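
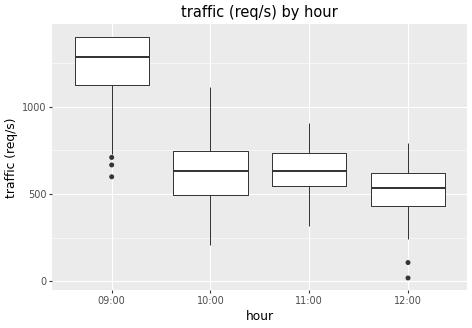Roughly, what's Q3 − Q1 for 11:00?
≈ 200

Q3 ≈ 700, Q1 ≈ 500; IQR ≈ 200.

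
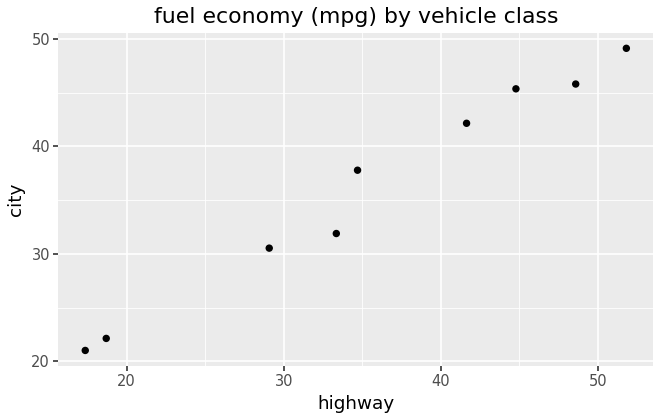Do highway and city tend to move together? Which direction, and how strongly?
Points are positively correlated; strong (|r| ≈ 1.0).

positive, strong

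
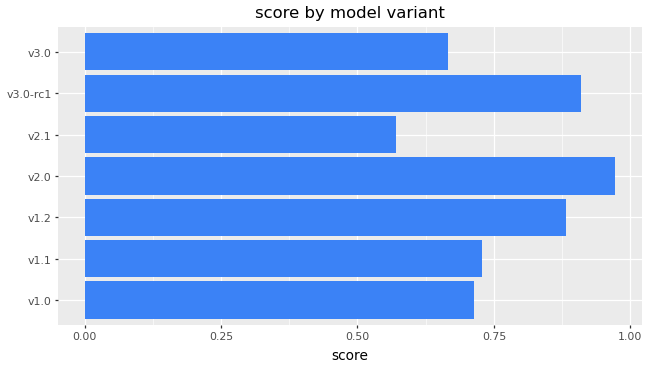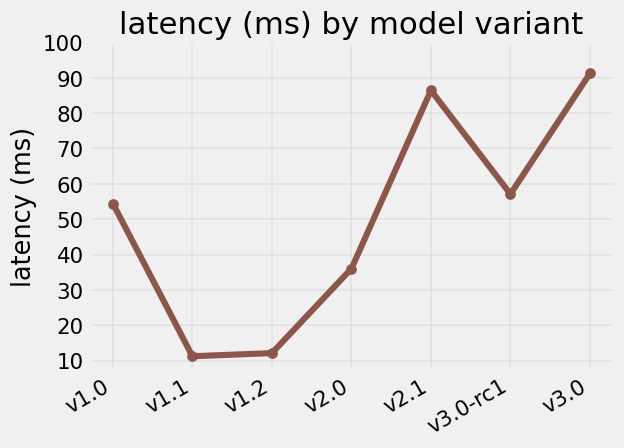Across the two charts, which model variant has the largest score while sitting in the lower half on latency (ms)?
v2.0

Chart 2 median latency (ms) ≈ 50; below-median model variants: v1.1, v1.2, v2.0. Among those, v2.0 has the highest score (≈ 1).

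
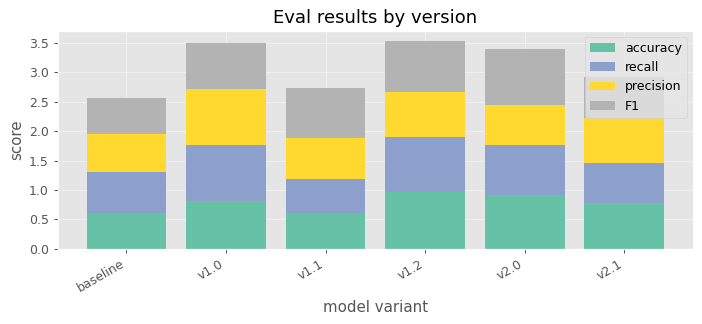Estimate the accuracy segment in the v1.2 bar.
accuracy top ≈ 1.0, bottom ≈ 0.0; segment ≈ 1.0.

≈ 1.0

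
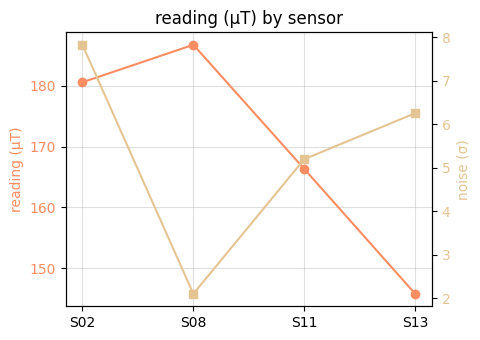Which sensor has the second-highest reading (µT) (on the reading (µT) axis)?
S02

Top 3 (on the reading (µT) axis): S08 ≈ 185, S02 ≈ 180, S11 ≈ 165.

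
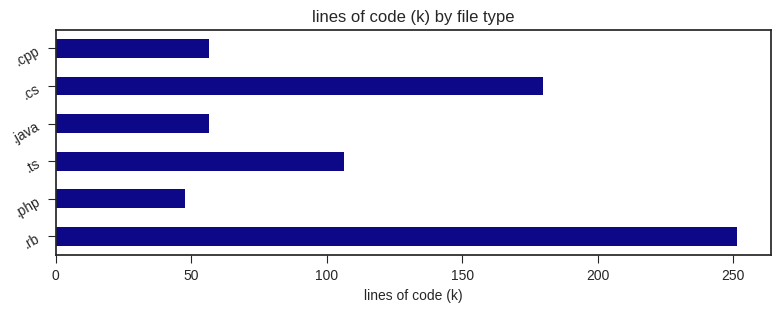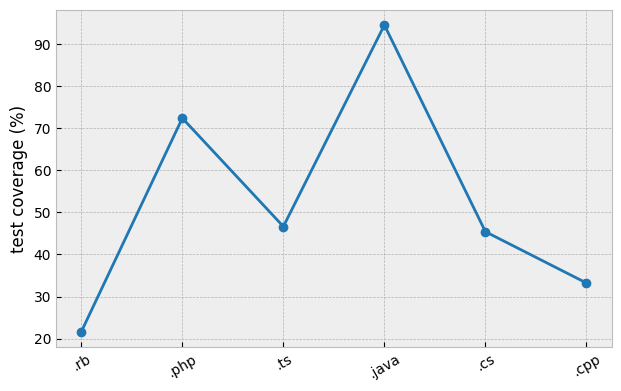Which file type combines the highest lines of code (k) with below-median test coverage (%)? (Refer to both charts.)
Chart 2 median test coverage (%) ≈ 50; below-median file types: .rb, .cs, .cpp. Among those, .rb has the highest lines of code (k) (≈ 250).

.rb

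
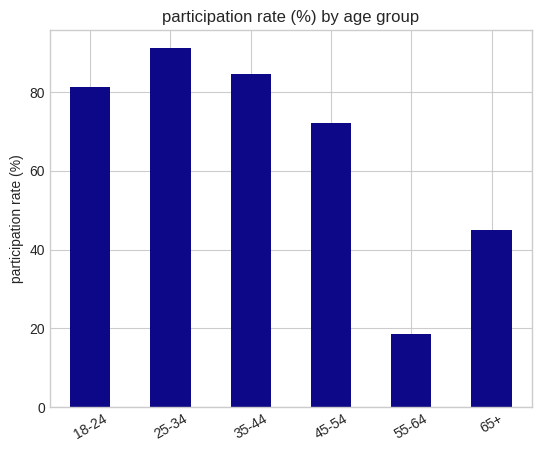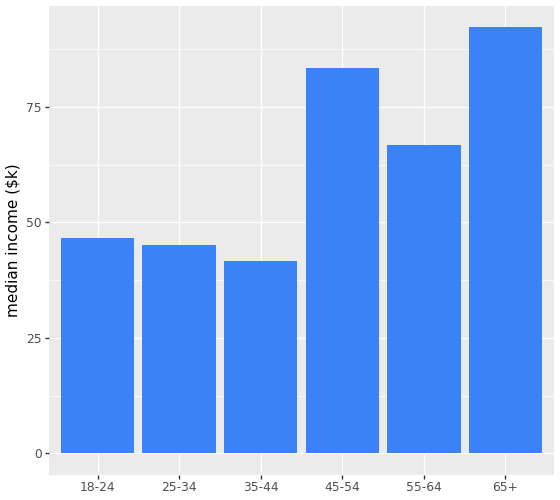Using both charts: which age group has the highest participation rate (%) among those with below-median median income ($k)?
Chart 2 median median income ($k) ≈ 60; below-median age groups: 18-24, 25-34, 35-44. Among those, 25-34 has the highest participation rate (%) (≈ 90).

25-34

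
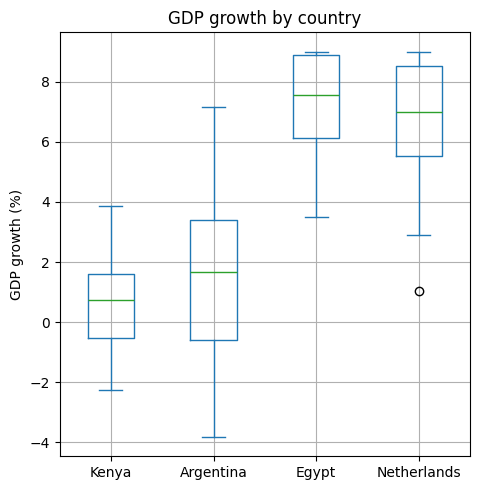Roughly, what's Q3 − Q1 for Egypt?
≈ 3

Q3 ≈ 9, Q1 ≈ 6; IQR ≈ 3.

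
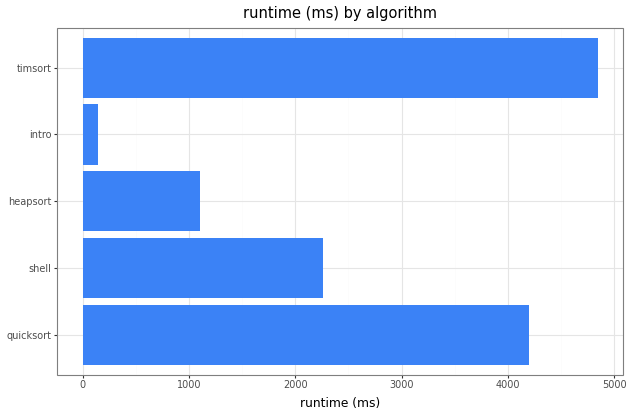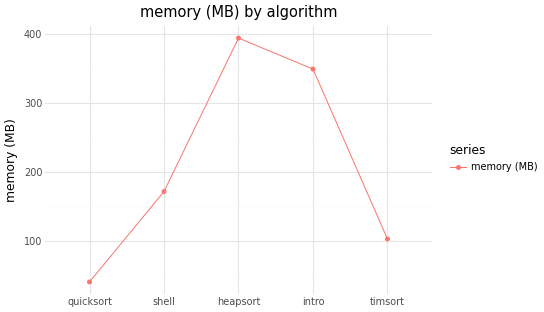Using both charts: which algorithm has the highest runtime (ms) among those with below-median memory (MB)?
Chart 2 median memory (MB) ≈ 150; below-median algorithms: quicksort, timsort. Among those, timsort has the highest runtime (ms) (≈ 5000).

timsort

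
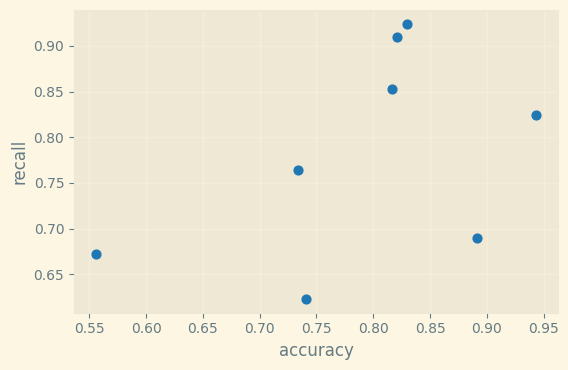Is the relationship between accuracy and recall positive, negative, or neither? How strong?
positive, moderate

Points are positively correlated; moderate (|r| ≈ 0.5).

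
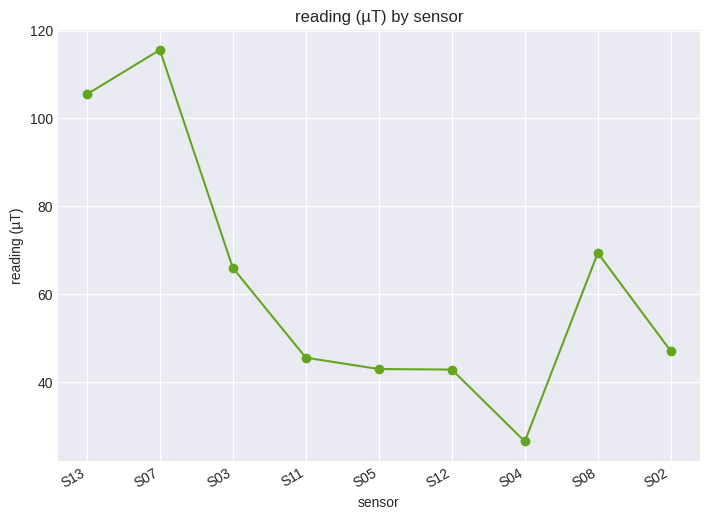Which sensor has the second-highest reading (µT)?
S13

Top 3: S07 ≈ 120, S13 ≈ 110, S08 ≈ 70.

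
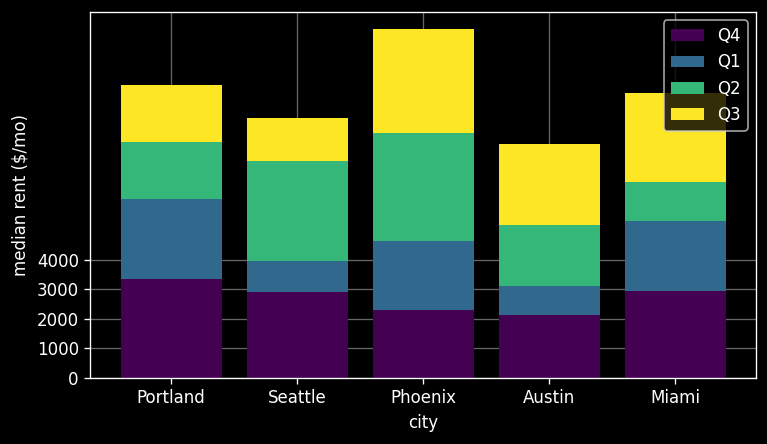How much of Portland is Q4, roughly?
≈ 3000

Q4 top ≈ 3000, bottom ≈ 0; segment ≈ 3000.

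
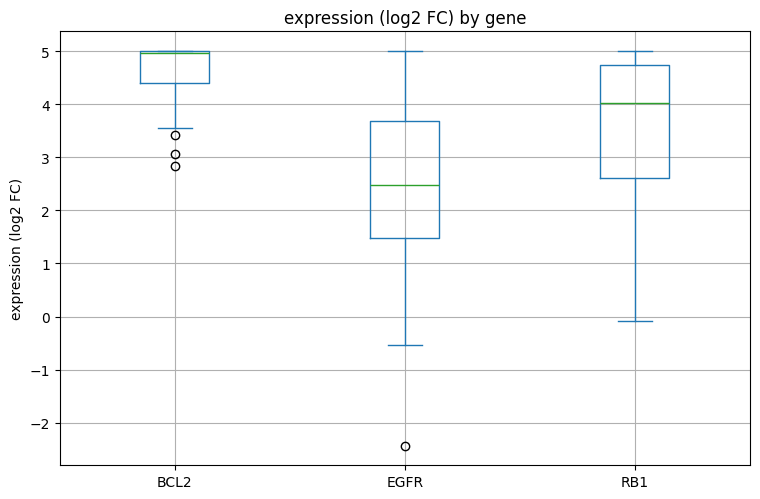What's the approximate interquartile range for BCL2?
Q3 ≈ 5.0, Q1 ≈ 4.5; IQR ≈ 0.5.

≈ 0.5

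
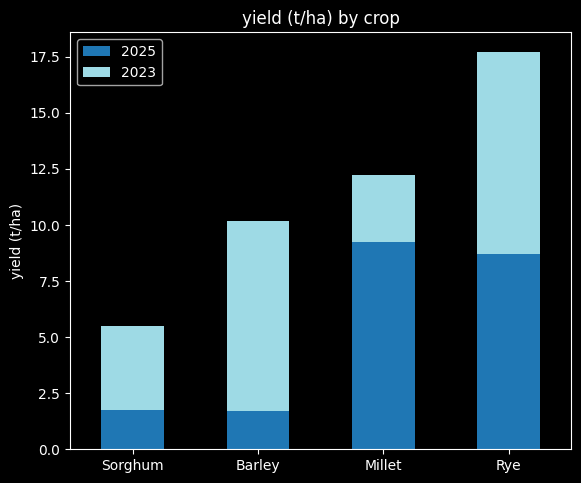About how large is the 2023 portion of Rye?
≈ 10

2023 top ≈ 18, bottom ≈ 8; segment ≈ 10.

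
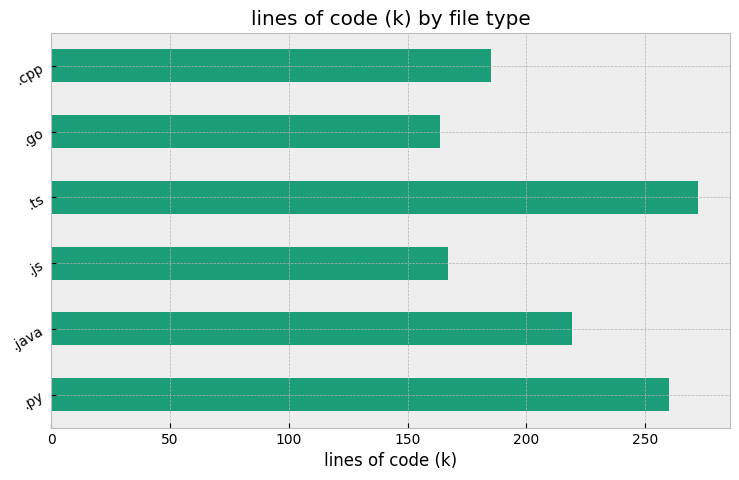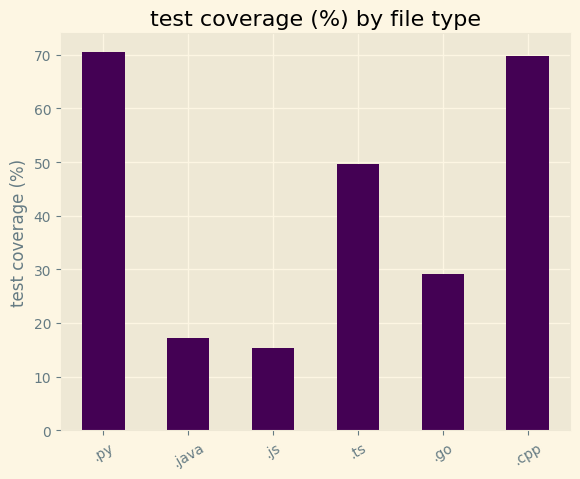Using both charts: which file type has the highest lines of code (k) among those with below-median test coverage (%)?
.java

Chart 2 median test coverage (%) ≈ 40; below-median file types: .java, .js, .go. Among those, .java has the highest lines of code (k) (≈ 225).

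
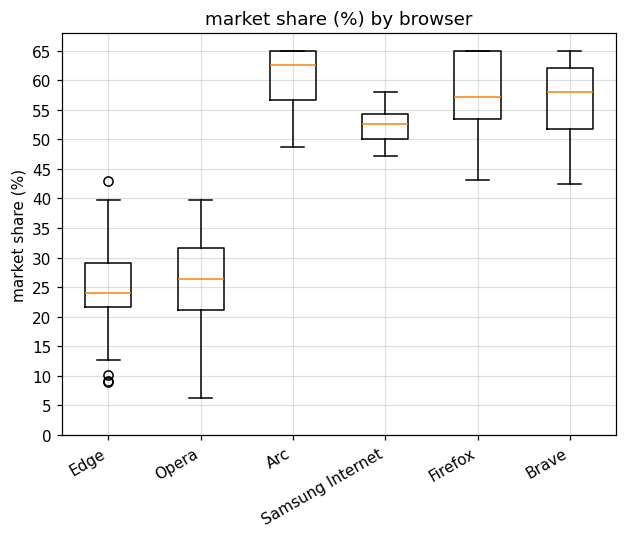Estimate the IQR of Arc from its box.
≈ 10

Q3 ≈ 65, Q1 ≈ 55; IQR ≈ 10.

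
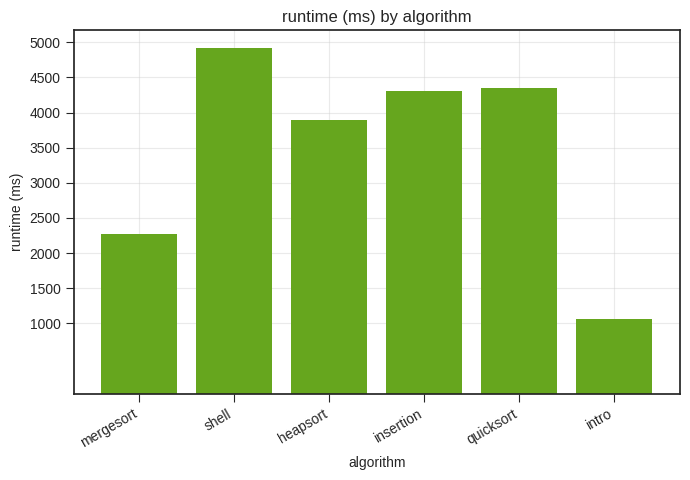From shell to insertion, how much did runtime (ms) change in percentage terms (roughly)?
shell ≈ 5000, insertion ≈ 4500; (4500 − 5000) / 5000 ≈ -10%.

≈ -10%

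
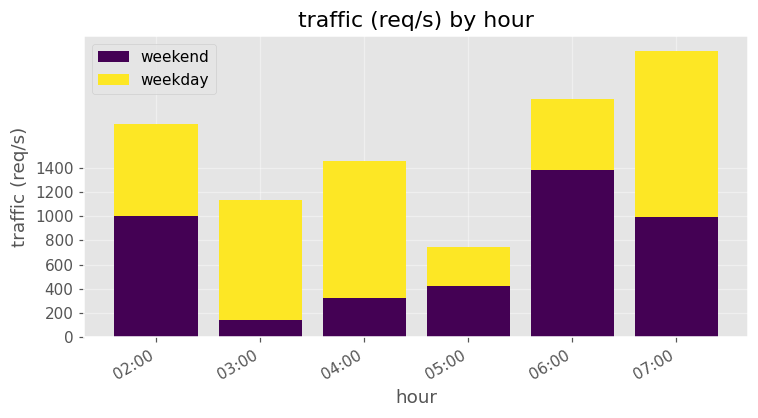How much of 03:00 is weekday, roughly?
≈ 1000

weekday top ≈ 1200, bottom ≈ 200; segment ≈ 1000.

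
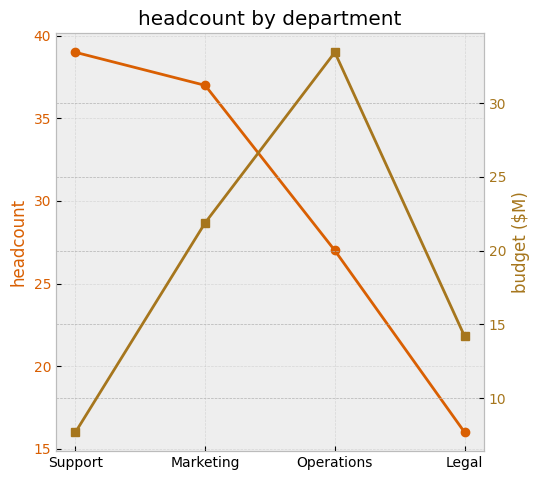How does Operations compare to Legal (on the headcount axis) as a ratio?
≈ 1.75×

Operations ≈ 28, Legal ≈ 16; 28/16 ≈ 1.75.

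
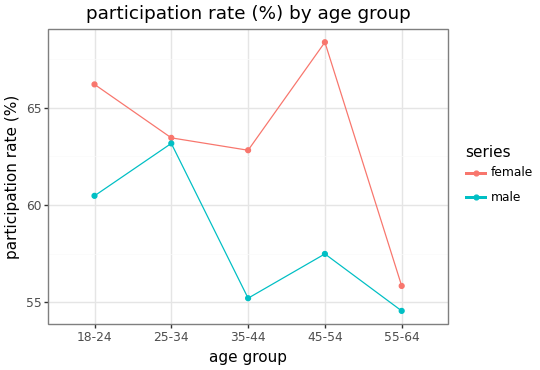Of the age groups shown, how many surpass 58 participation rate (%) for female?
Above 58: 18-24, 25-34, 35-44, 45-54.

4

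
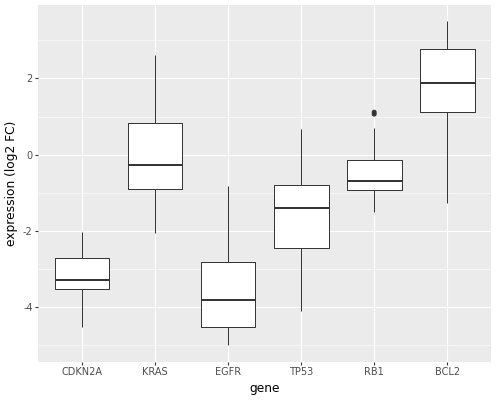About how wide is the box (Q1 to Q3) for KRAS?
Q3 ≈ 1.0, Q1 ≈ -1.0; IQR ≈ 2.0.

≈ 2.0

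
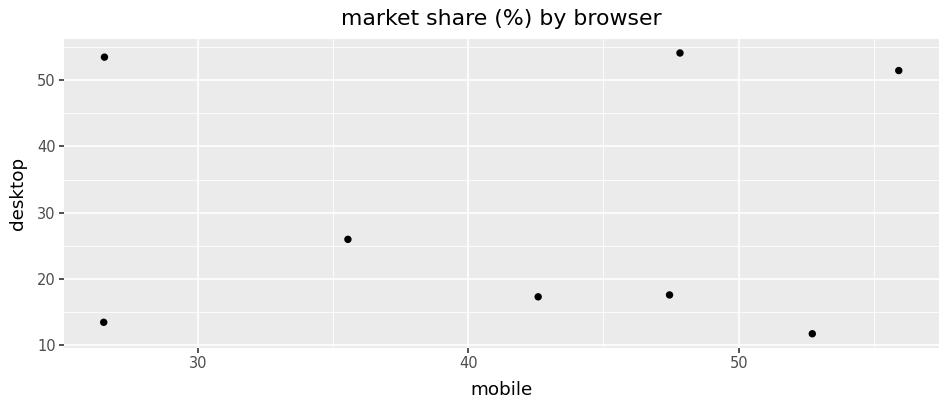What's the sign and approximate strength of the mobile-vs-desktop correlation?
no clear correlation

Points are roughly uncorrelated; weak (|r| ≈ 0.1).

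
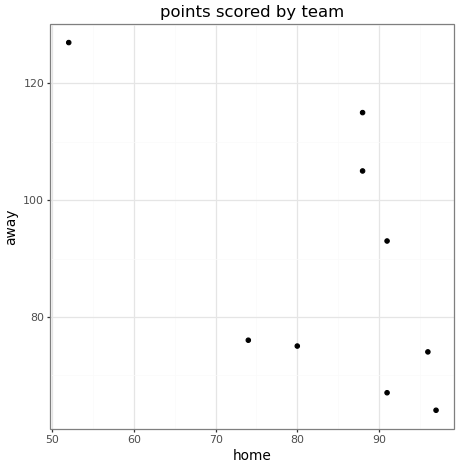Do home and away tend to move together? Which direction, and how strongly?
Points are negatively correlated; moderate (|r| ≈ 0.6).

negative, moderate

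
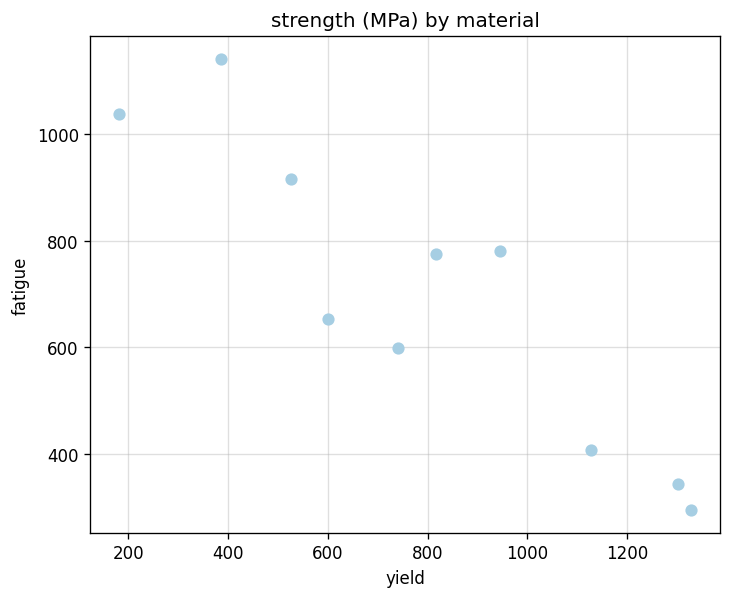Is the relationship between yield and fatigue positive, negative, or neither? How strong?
negative, strong

Points are negatively correlated; strong (|r| ≈ 0.9).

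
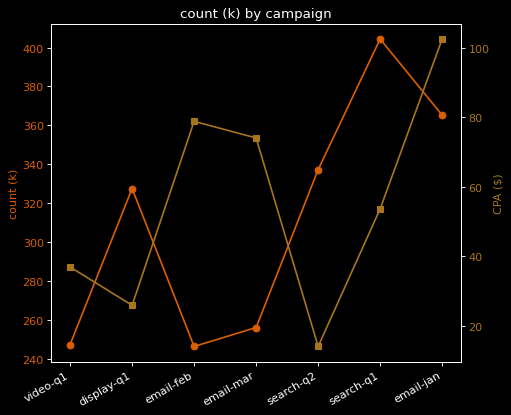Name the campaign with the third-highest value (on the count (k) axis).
Top 4 (on the count (k) axis): search-q1 ≈ 400, email-jan ≈ 360, search-q2 ≈ 340, display-q1 ≈ 320.

search-q2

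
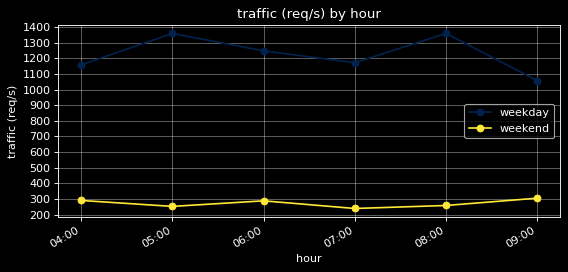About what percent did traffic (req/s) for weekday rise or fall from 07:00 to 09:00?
07:00 ≈ 1200, 09:00 ≈ 1100; (1100 − 1200) / 1200 ≈ -8.3%.

≈ -8.3%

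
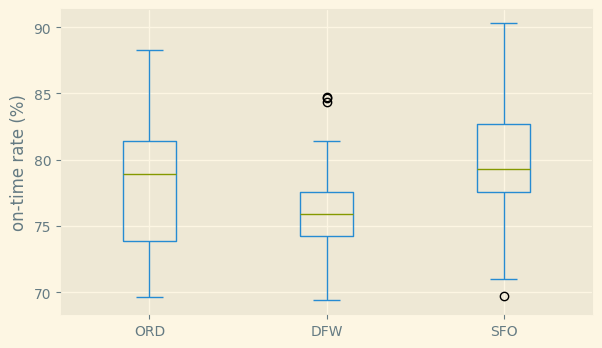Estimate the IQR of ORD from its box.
Q3 ≈ 81.5, Q1 ≈ 74.0; IQR ≈ 7.5.

≈ 7.5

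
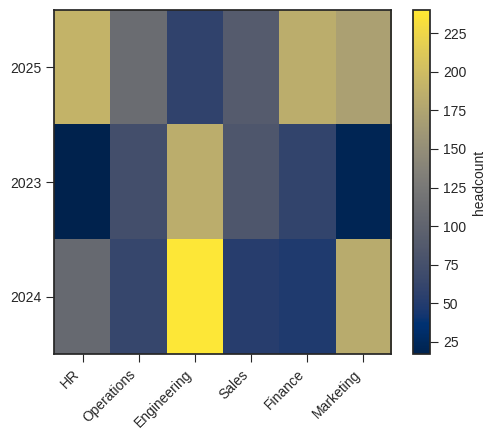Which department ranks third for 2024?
HR

Top 4 for 2024: Engineering ≈ 240, Marketing ≈ 180, HR ≈ 100, Operations ≈ 60.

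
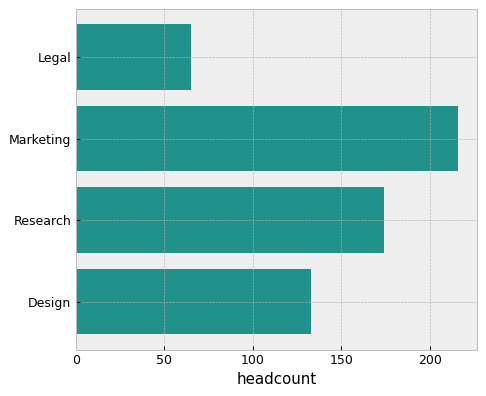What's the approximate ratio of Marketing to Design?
Marketing ≈ 220, Design ≈ 140; 220/140 ≈ 1.57.

≈ 1.57×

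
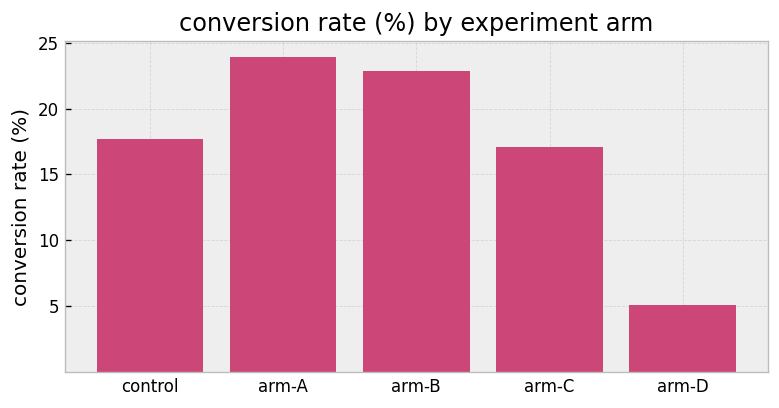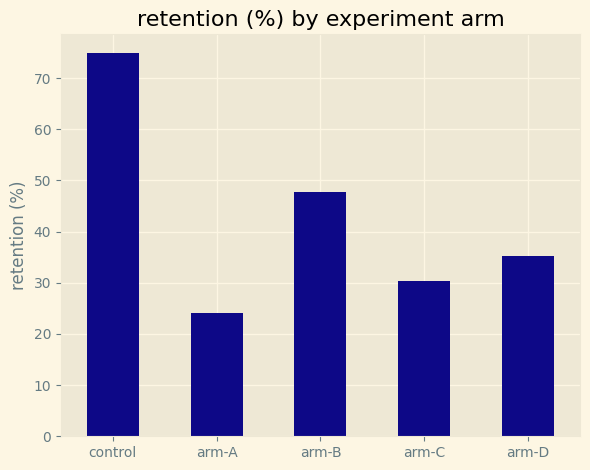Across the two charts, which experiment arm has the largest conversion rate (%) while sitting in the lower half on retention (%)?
Chart 2 median retention (%) ≈ 40; below-median experiment arms: arm-A, arm-C. Among those, arm-A has the highest conversion rate (%) (≈ 25).

arm-A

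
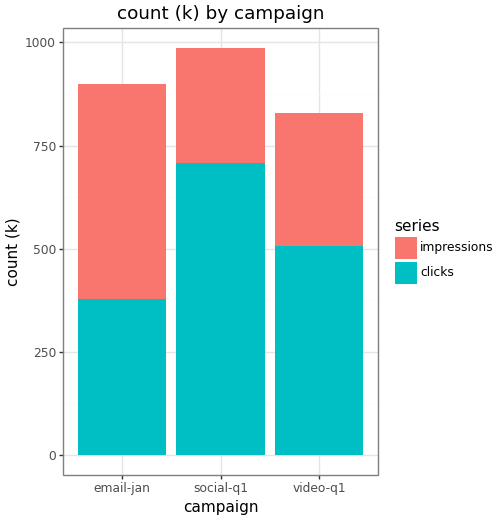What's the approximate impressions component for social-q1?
≈ 300

impressions top ≈ 1000, bottom ≈ 700; segment ≈ 300.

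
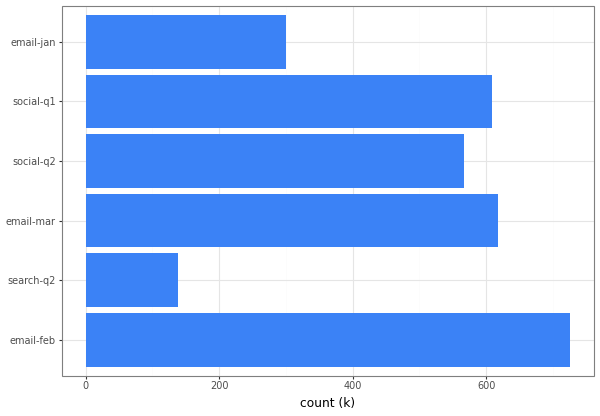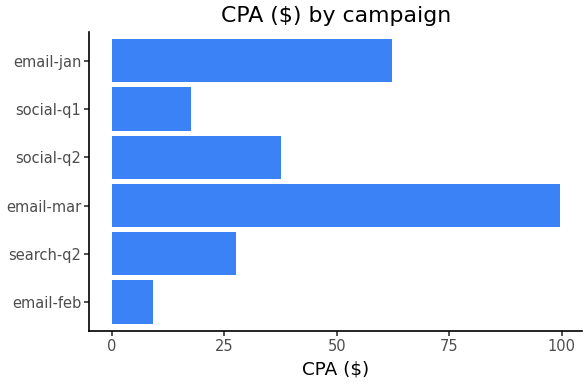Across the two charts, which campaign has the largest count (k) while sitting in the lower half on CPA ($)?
Chart 2 median CPA ($) ≈ 30; below-median campaigns: email-feb, search-q2, social-q1. Among those, email-feb has the highest count (k) (≈ 700).

email-feb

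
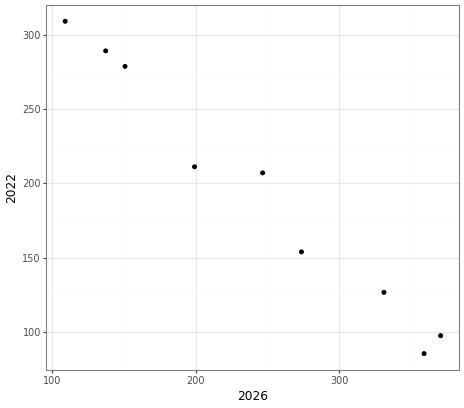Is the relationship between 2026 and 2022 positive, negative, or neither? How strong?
Points are negatively correlated; strong (|r| ≈ 1.0).

negative, strong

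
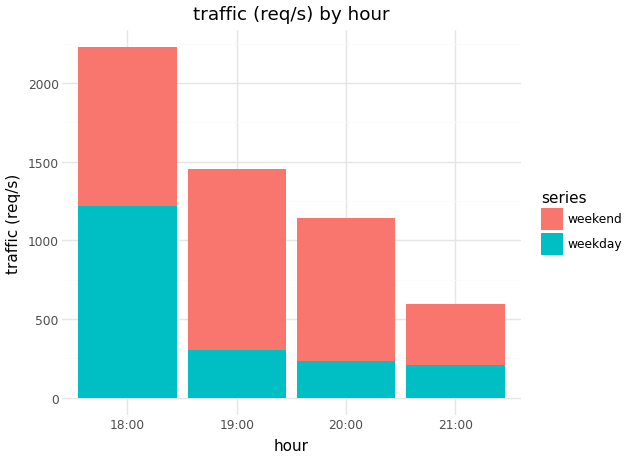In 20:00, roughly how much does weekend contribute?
≈ 1000

weekend top ≈ 1200, bottom ≈ 200; segment ≈ 1000.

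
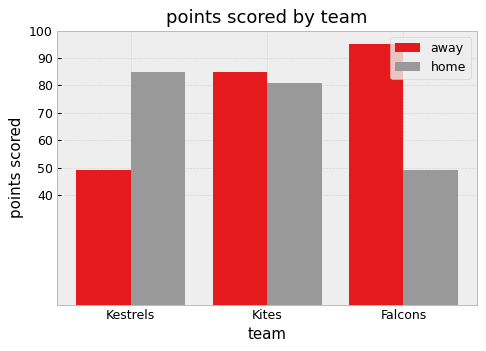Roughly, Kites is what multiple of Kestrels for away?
≈ 1.6×

Kites ≈ 80, Kestrels ≈ 50; 80/50 ≈ 1.6.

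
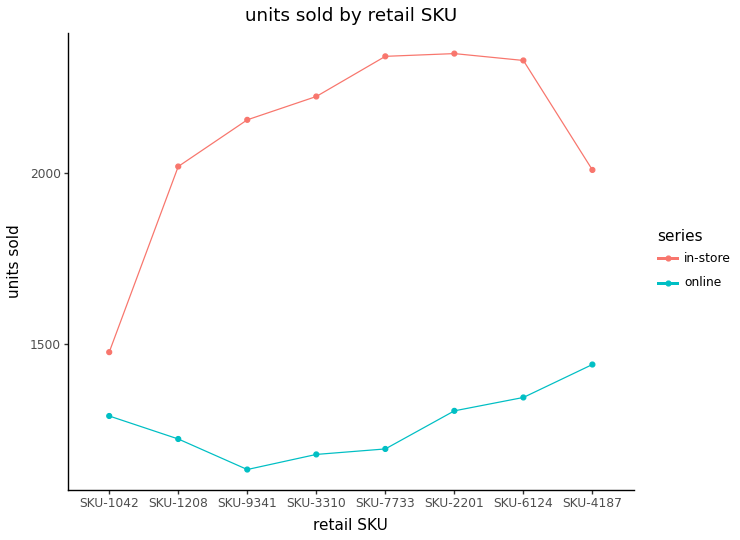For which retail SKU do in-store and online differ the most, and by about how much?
SKU-7733: in-store ≈ 2400, online ≈ 1200 → gap ≈ 1200. Next-largest (SKU-3310) is only ≈ 1000.

SKU-7733, ≈ 1200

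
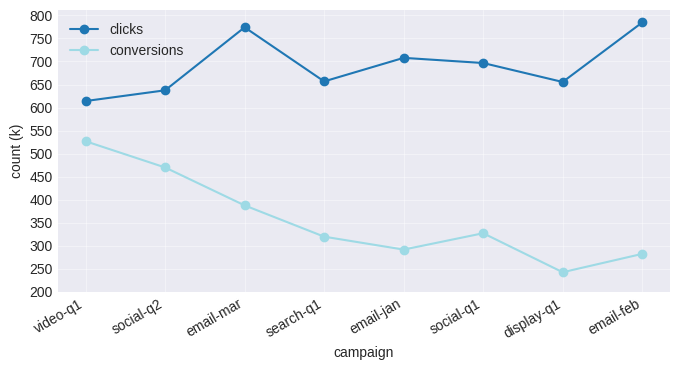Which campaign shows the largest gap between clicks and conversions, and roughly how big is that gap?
email-feb, ≈ 500 k

email-feb: clicks ≈ 800, conversions ≈ 300 → gap ≈ 500. Next-largest (email-jan) is only ≈ 400.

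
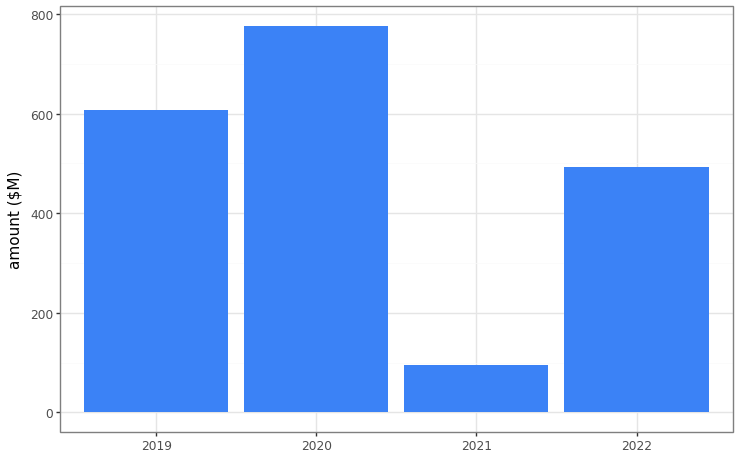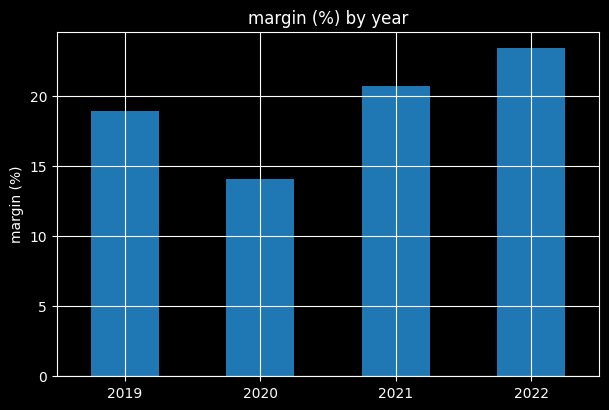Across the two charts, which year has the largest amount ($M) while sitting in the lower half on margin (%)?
Chart 2 median margin (%) ≈ 20; below-median years: 2019, 2020. Among those, 2020 has the highest amount ($M) (≈ 800).

2020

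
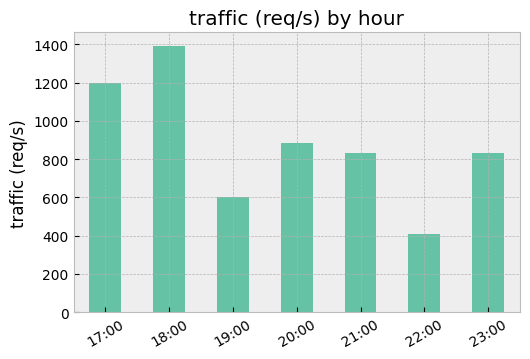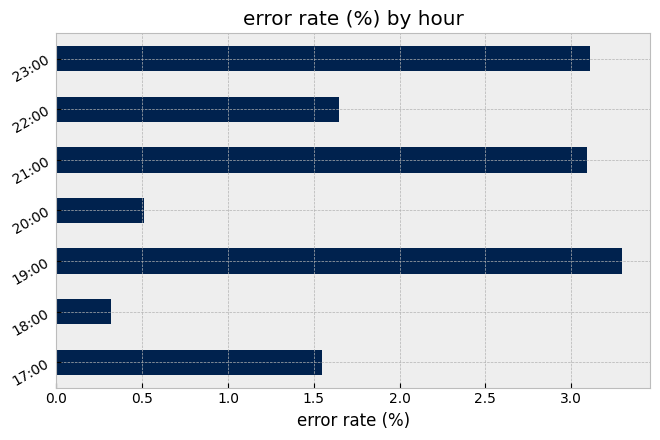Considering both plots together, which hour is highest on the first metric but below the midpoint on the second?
Chart 2 median error rate (%) ≈ 1.5; below-median hours: 17:00, 18:00, 20:00. Among those, 18:00 has the highest traffic (req/s) (≈ 1400).

18:00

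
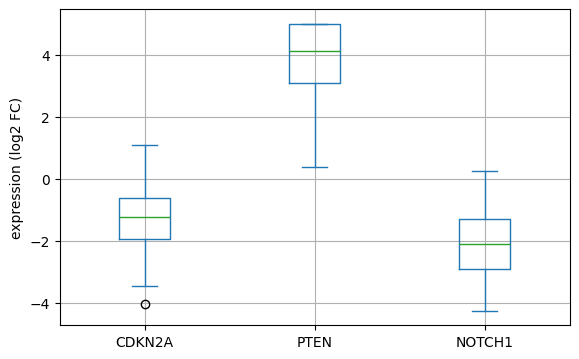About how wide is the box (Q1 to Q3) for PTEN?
Q3 ≈ 5, Q1 ≈ 3; IQR ≈ 2.

≈ 2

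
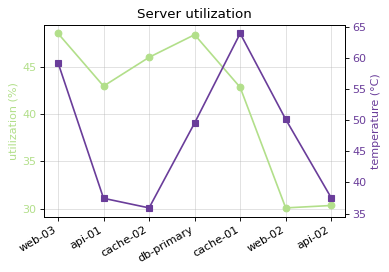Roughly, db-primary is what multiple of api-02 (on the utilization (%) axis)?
db-primary ≈ 48, api-02 ≈ 30; 48/30 ≈ 1.6.

≈ 1.6×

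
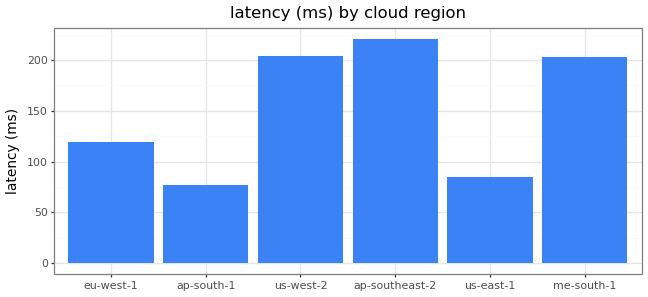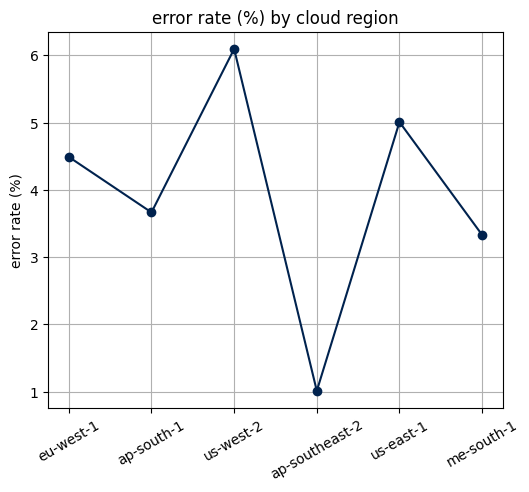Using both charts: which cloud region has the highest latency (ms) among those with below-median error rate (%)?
Chart 2 median error rate (%) ≈ 4; below-median cloud regions: ap-south-1, ap-southeast-2, me-south-1. Among those, ap-southeast-2 has the highest latency (ms) (≈ 225).

ap-southeast-2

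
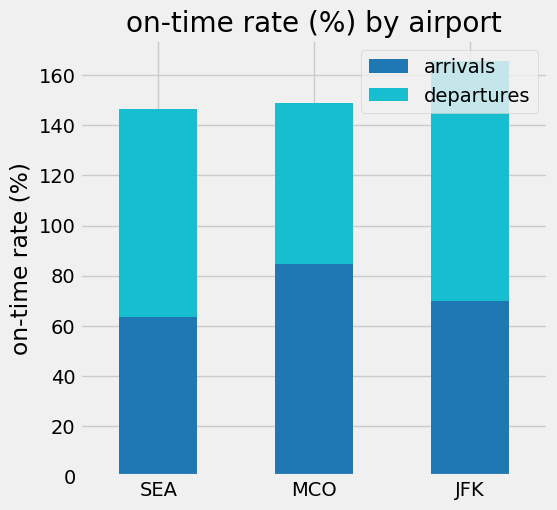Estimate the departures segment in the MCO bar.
departures top ≈ 140, bottom ≈ 80; segment ≈ 60.

≈ 60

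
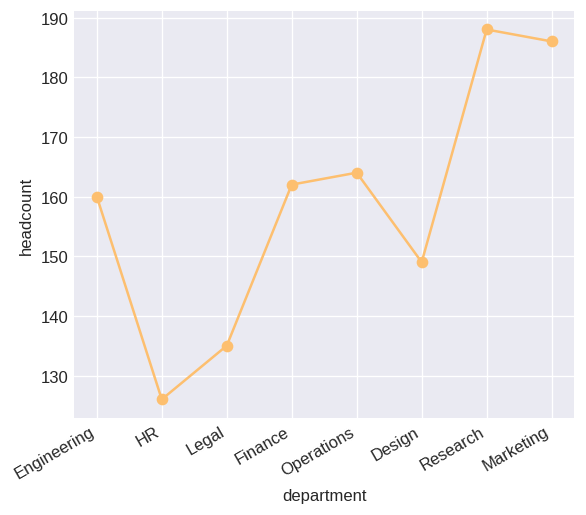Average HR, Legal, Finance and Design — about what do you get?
(130 + 140 + 160 + 150) / 4 ≈ 145.

≈ 145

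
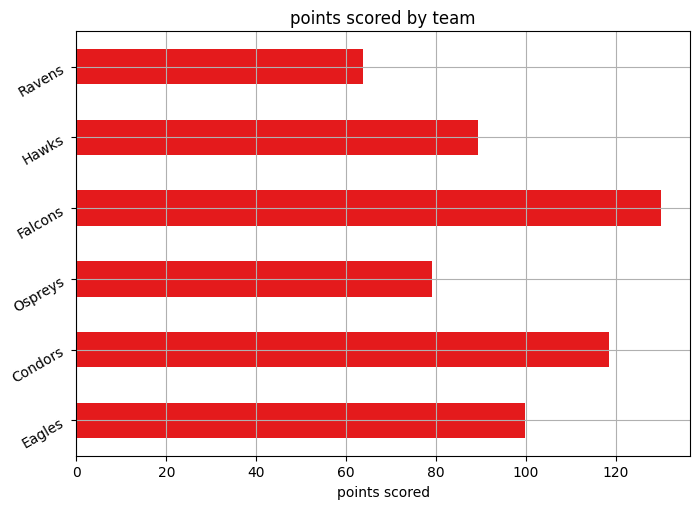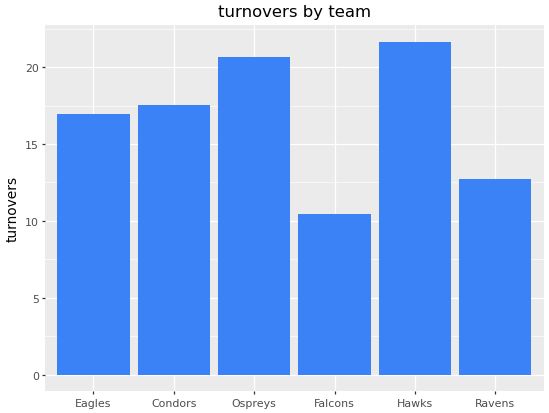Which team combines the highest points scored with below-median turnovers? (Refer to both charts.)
Chart 2 median turnovers ≈ 18; below-median teams: Eagles, Falcons, Ravens. Among those, Falcons has the highest points scored (≈ 120).

Falcons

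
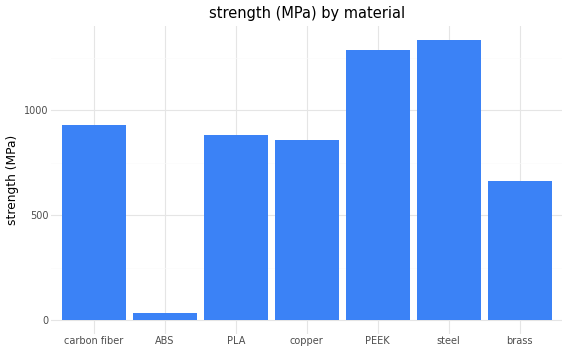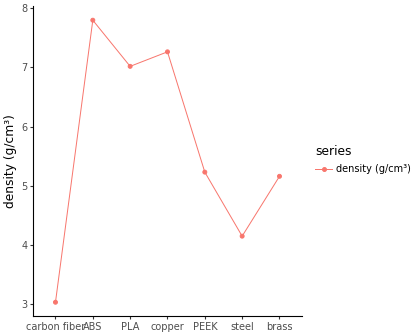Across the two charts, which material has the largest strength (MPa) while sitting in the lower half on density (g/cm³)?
Chart 2 median density (g/cm³) ≈ 5; below-median materials: carbon fiber, steel, brass. Among those, steel has the highest strength (MPa) (≈ 1400).

steel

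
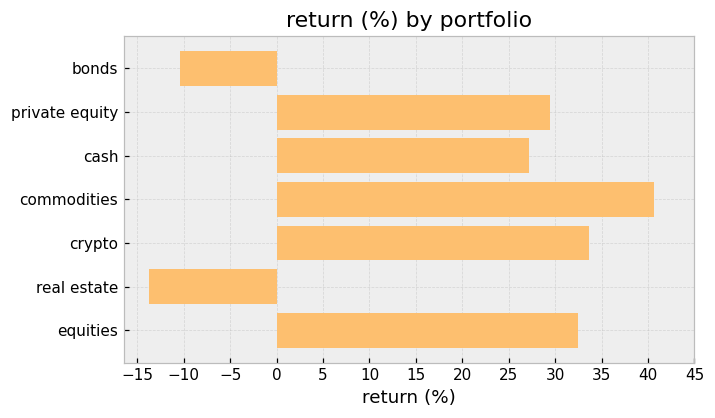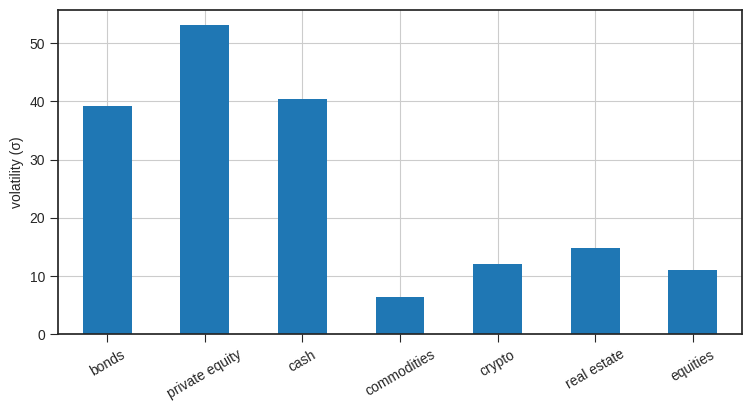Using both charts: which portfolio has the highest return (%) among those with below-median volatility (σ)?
Chart 2 median volatility (σ) ≈ 15; below-median portfolios: commodities, crypto, equities. Among those, commodities has the highest return (%) (≈ 40).

commodities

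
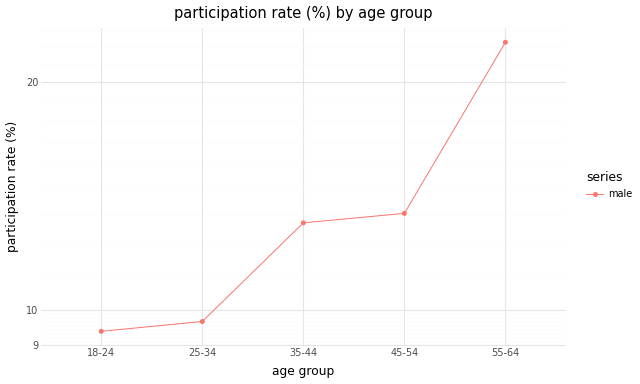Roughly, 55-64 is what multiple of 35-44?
55-64 ≈ 22, 35-44 ≈ 14; 22/14 ≈ 1.57.

≈ 1.57×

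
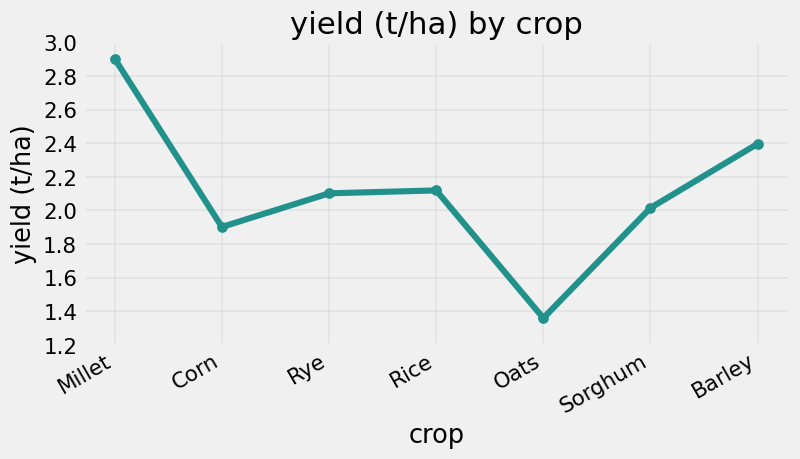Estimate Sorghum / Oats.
≈ 1.43×

Sorghum ≈ 2.0, Oats ≈ 1.4; 2.0/1.4 ≈ 1.43.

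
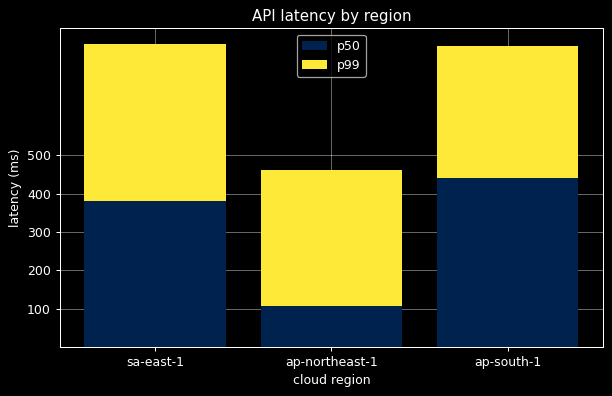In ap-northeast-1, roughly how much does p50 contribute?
p50 top ≈ 100, bottom ≈ 0; segment ≈ 100.

≈ 100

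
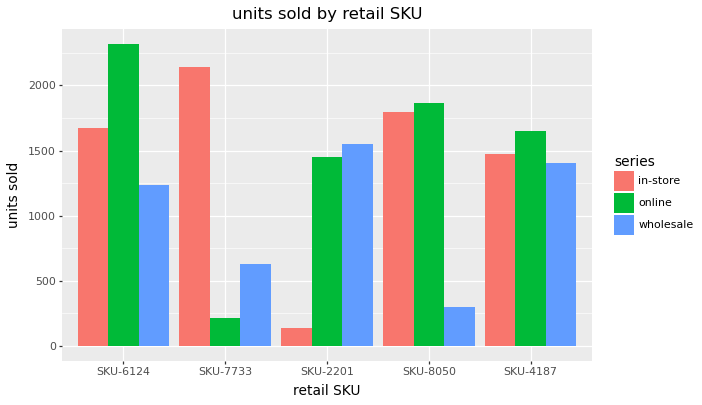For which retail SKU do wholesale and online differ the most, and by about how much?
SKU-8050, ≈ 1600

SKU-8050: wholesale ≈ 200, online ≈ 1800 → gap ≈ 1600. Next-largest (SKU-6124) is only ≈ 1200.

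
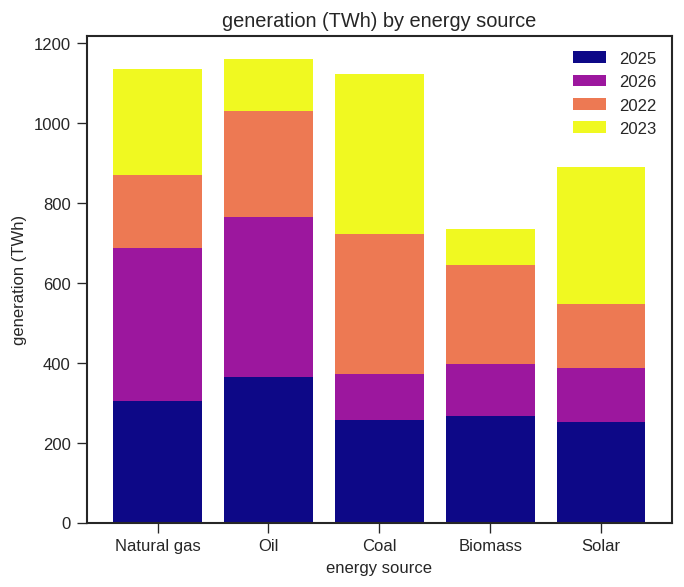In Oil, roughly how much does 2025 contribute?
2025 top ≈ 400, bottom ≈ 0; segment ≈ 400.

≈ 400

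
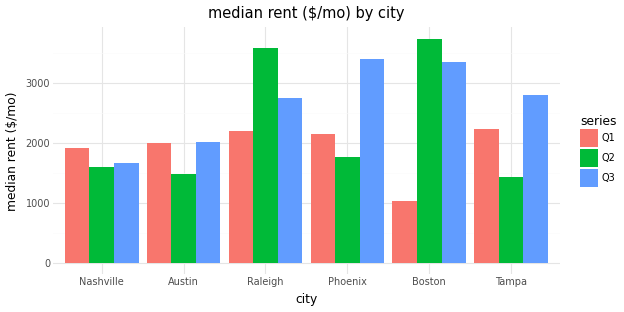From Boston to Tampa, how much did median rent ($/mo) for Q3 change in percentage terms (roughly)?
≈ -14.3%

Boston ≈ 3500, Tampa ≈ 3000; (3000 − 3500) / 3500 ≈ -14.3%.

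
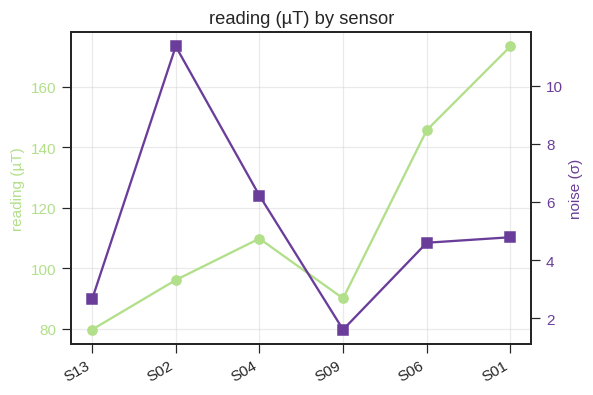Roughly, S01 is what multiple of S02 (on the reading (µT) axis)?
≈ 1.7×

S01 ≈ 170, S02 ≈ 100; 170/100 ≈ 1.7.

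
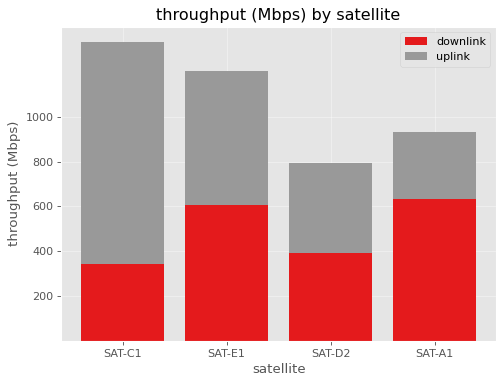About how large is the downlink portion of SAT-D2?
downlink top ≈ 400, bottom ≈ 0; segment ≈ 400.

≈ 400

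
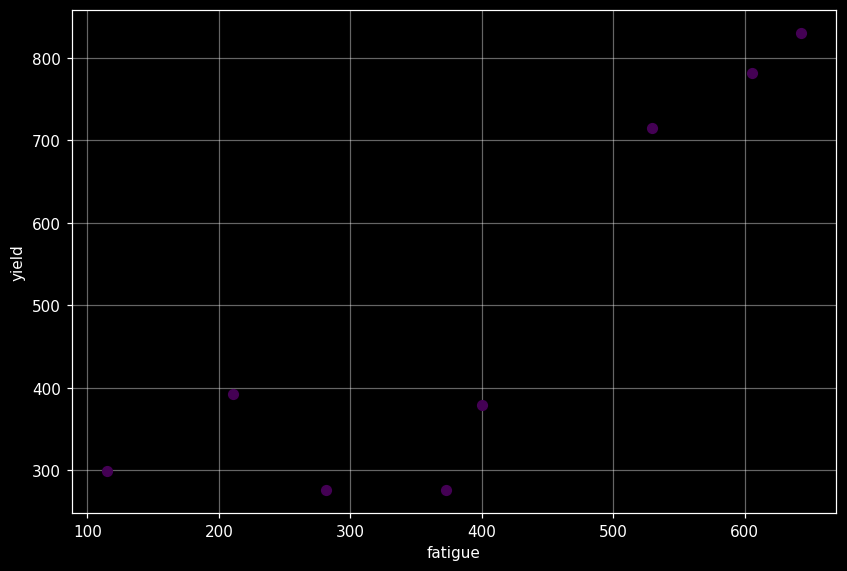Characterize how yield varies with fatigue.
Points are positively correlated; strong (|r| ≈ 0.9).

positive, strong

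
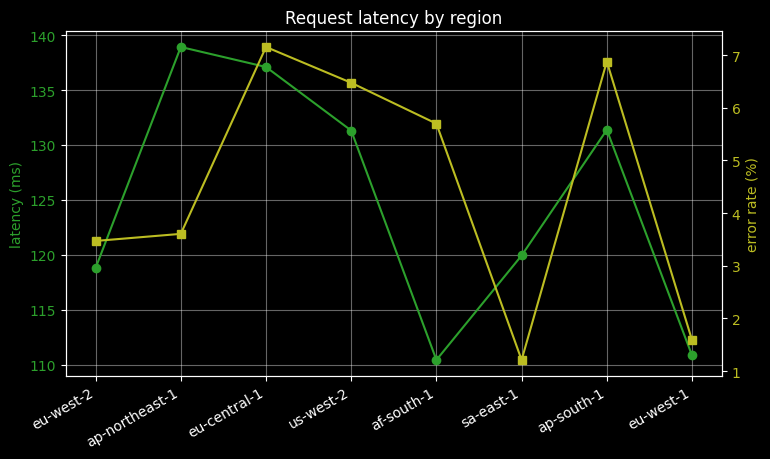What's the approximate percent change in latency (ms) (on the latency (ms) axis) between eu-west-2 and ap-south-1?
≈ +8.3%

eu-west-2 ≈ 120, ap-south-1 ≈ 130; (130 − 120) / 120 ≈ +8.3%.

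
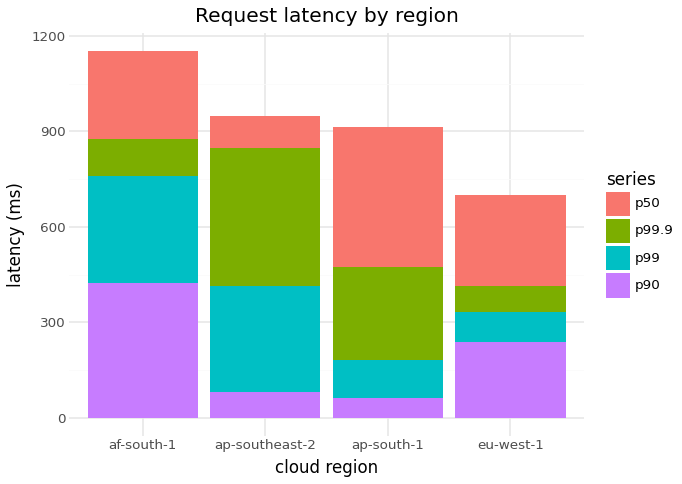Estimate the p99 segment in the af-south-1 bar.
p99 top ≈ 800, bottom ≈ 400; segment ≈ 400.

≈ 400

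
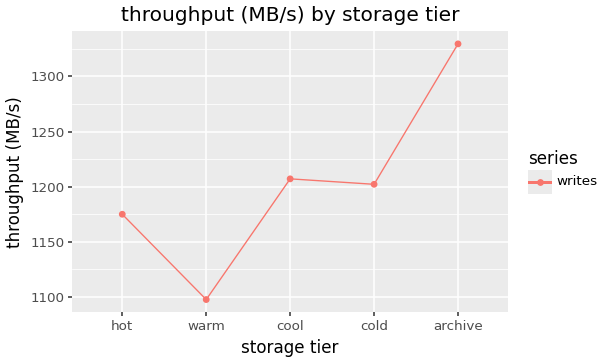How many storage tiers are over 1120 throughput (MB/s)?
Above 1120: hot, cool, cold, archive.

4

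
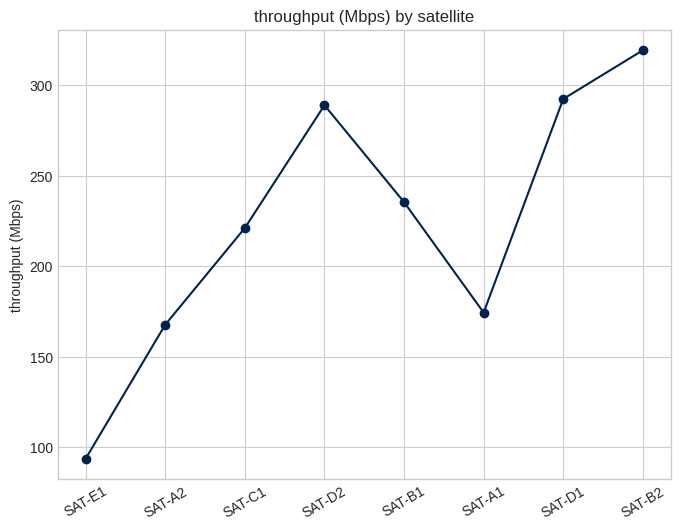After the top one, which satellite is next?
SAT-D1

Top 3: SAT-B2 ≈ 320, SAT-D1 ≈ 300, SAT-D2 ≈ 280.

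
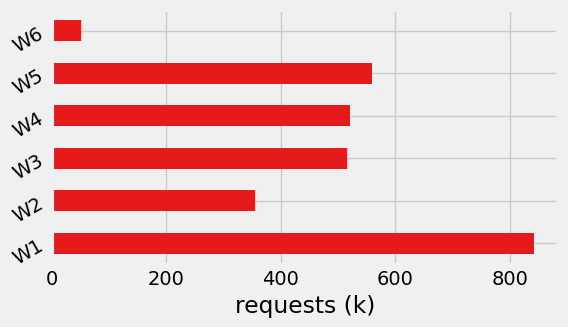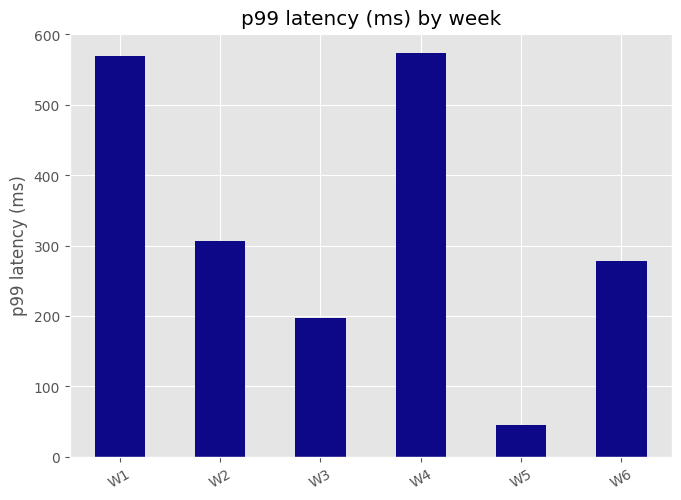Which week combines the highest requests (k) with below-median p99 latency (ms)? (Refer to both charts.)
W5

Chart 2 median p99 latency (ms) ≈ 300; below-median weeks: W3, W5, W6. Among those, W5 has the highest requests (k) (≈ 600).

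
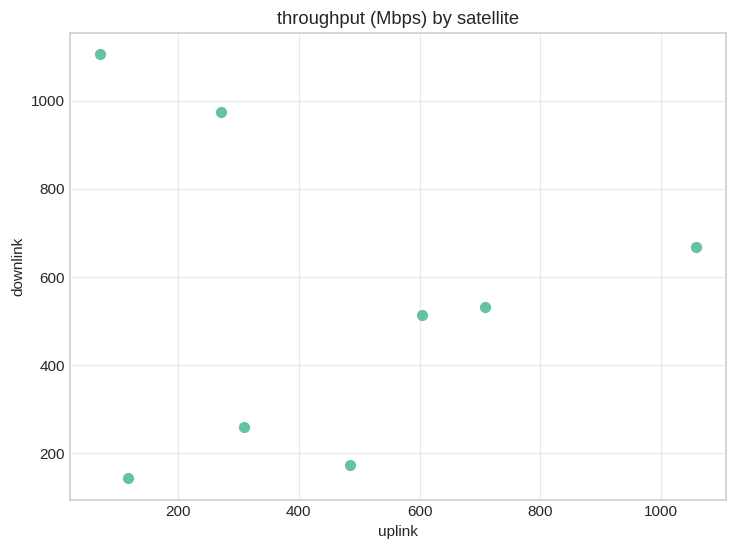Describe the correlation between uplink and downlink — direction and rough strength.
Points are roughly uncorrelated; weak (|r| ≈ 0.1).

no clear correlation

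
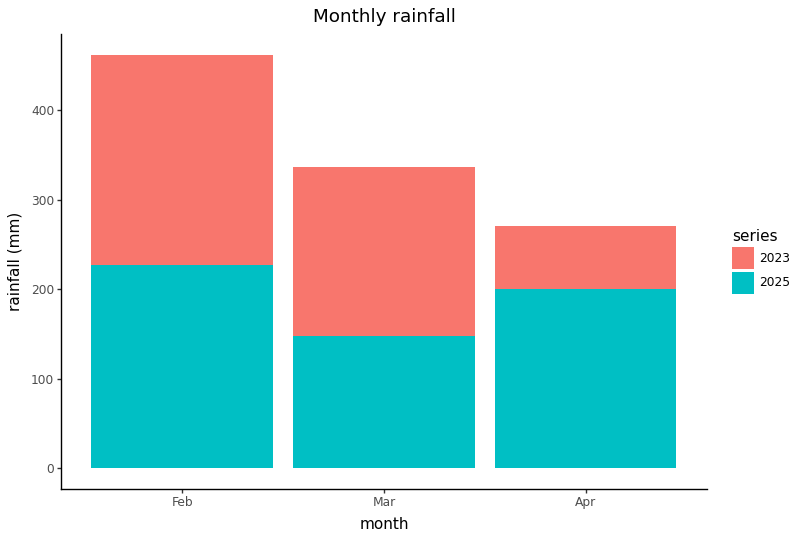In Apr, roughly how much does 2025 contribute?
2025 top ≈ 200, bottom ≈ 0; segment ≈ 200.

≈ 200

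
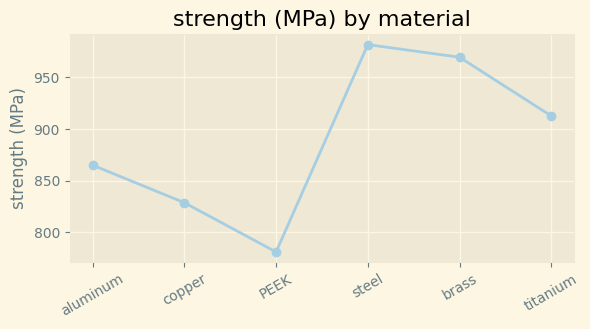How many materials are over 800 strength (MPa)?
5

Above 800: aluminum, copper, steel, brass, titanium.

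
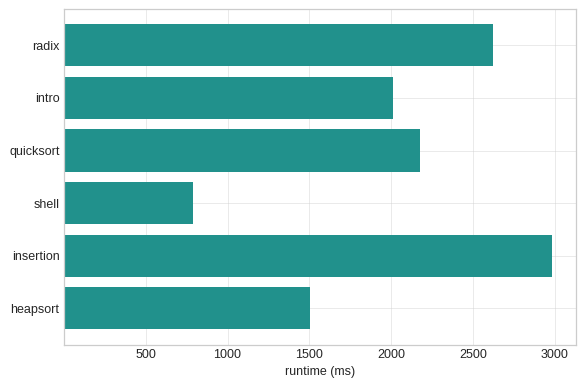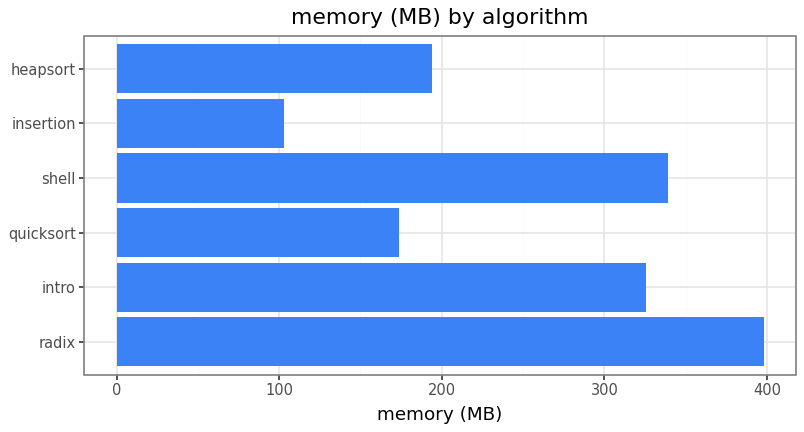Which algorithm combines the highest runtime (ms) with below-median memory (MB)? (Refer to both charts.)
Chart 2 median memory (MB) ≈ 250; below-median algorithms: quicksort, insertion, heapsort. Among those, insertion has the highest runtime (ms) (≈ 3000).

insertion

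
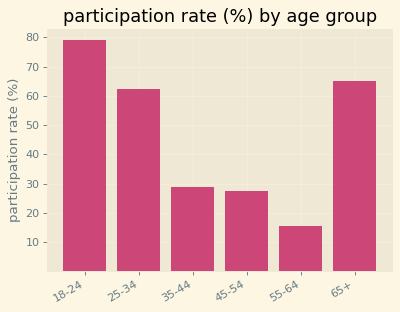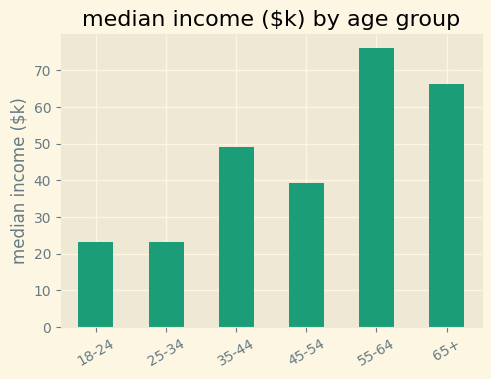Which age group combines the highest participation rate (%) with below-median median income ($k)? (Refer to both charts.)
18-24

Chart 2 median median income ($k) ≈ 40; below-median age groups: 18-24, 25-34, 45-54. Among those, 18-24 has the highest participation rate (%) (≈ 80).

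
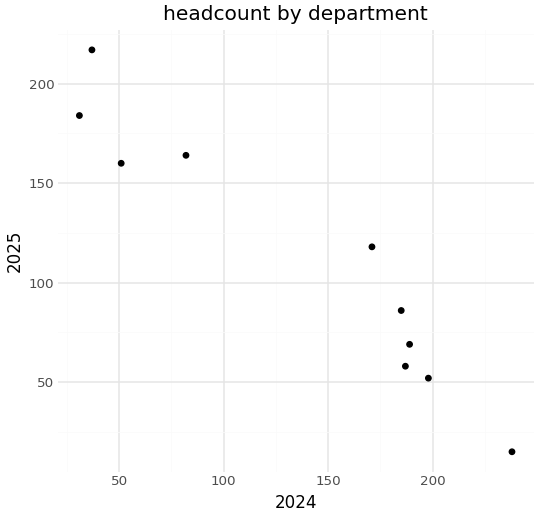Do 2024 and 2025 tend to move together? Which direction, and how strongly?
negative, strong

Points are negatively correlated; strong (|r| ≈ 1.0).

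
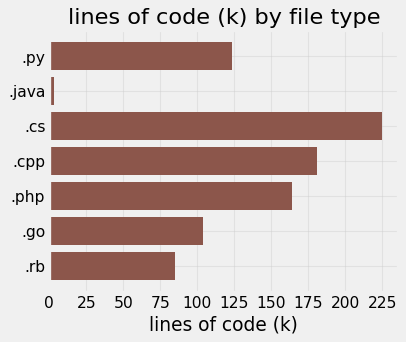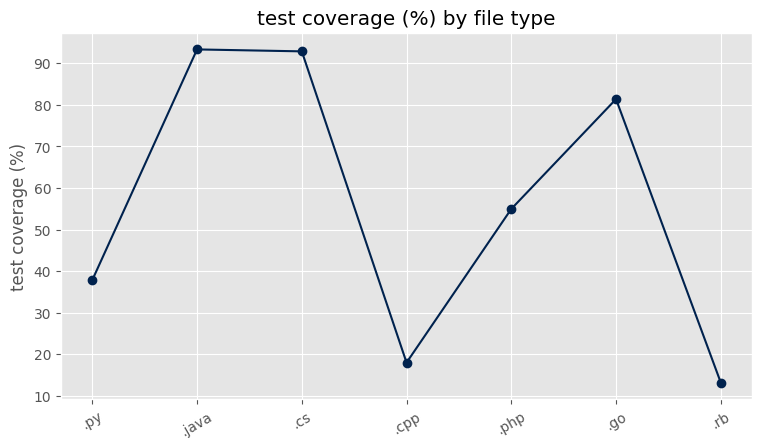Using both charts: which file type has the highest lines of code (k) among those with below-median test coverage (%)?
Chart 2 median test coverage (%) ≈ 50; below-median file types: .py, .cpp, .rb. Among those, .cpp has the highest lines of code (k) (≈ 175).

.cpp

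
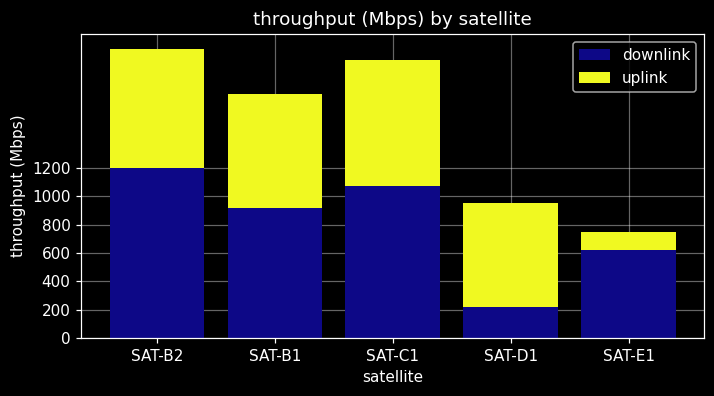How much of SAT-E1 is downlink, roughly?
downlink top ≈ 600, bottom ≈ 0; segment ≈ 600.

≈ 600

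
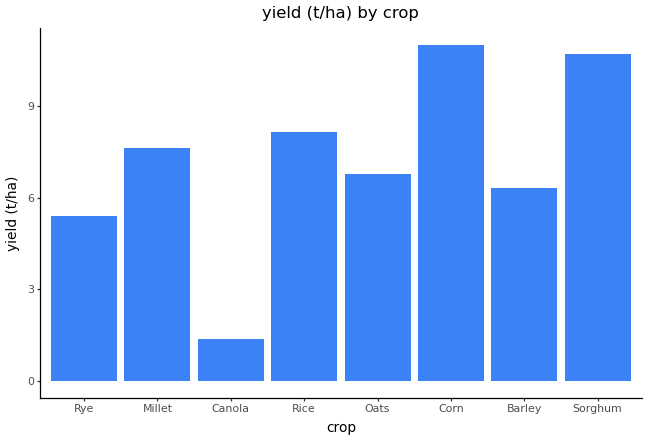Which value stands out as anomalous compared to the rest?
Canola ≈ 1; the rest sit between ≈ 5 and ≈ 11.

Canola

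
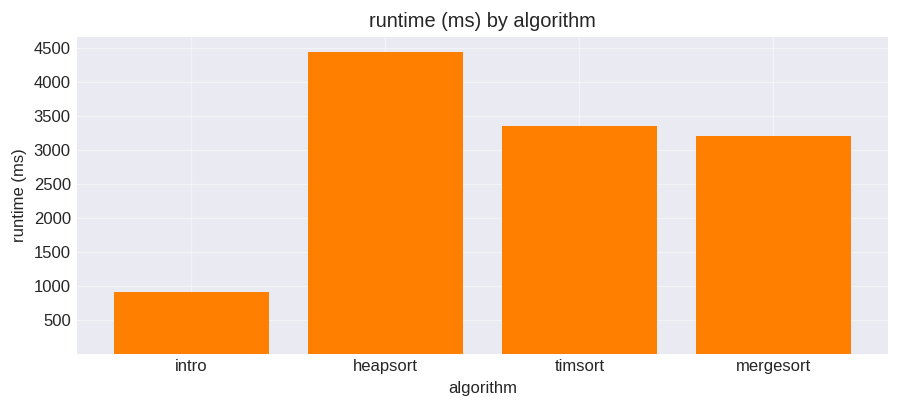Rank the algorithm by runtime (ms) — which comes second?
timsort

Top 3: heapsort ≈ 4500, timsort ≈ 3500, mergesort ≈ 3000.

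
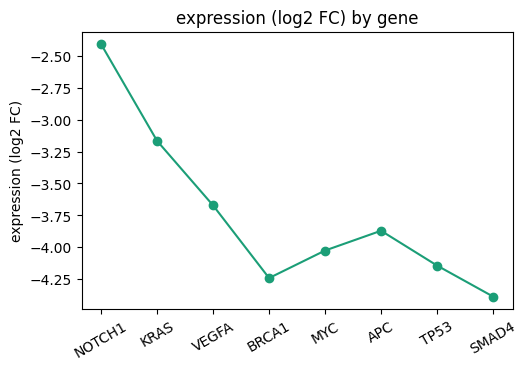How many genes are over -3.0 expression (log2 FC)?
Above -3.0: NOTCH1.

1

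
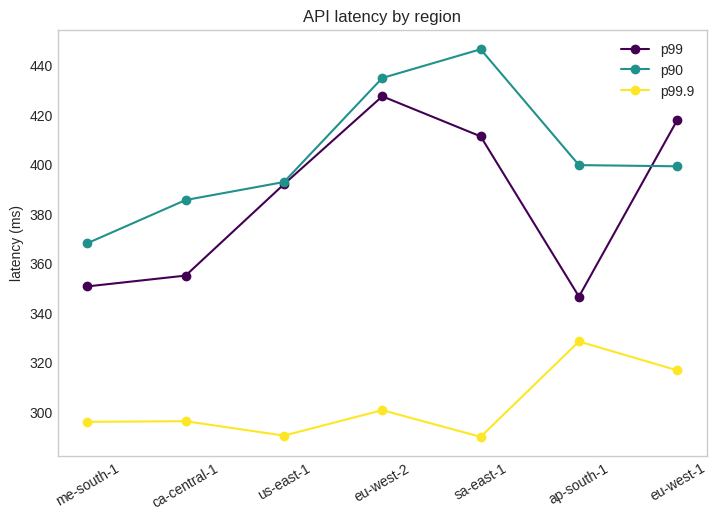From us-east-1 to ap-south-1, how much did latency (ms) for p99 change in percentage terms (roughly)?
≈ -15%

us-east-1 ≈ 400, ap-south-1 ≈ 340; (340 − 400) / 400 ≈ -15%.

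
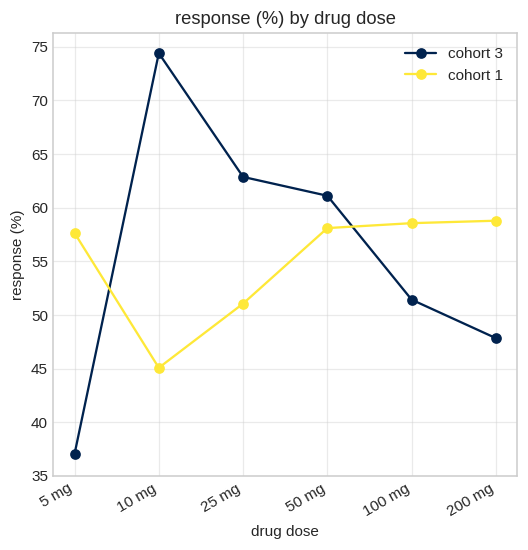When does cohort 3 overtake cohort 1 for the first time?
5 mg: cohort 3 ≈ 35 vs cohort 1 ≈ 60 (not yet); 10 mg: cohort 3 ≈ 75 vs cohort 1 ≈ 45 (first crossover).

10 mg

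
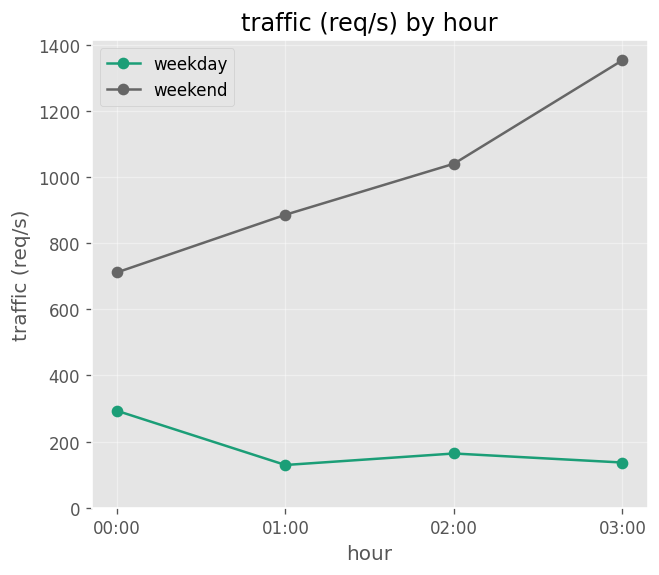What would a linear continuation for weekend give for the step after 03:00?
Last three: 800, 1000, 1400 → slope ≈ 300/step → next ≈ 1700.

≈ 1700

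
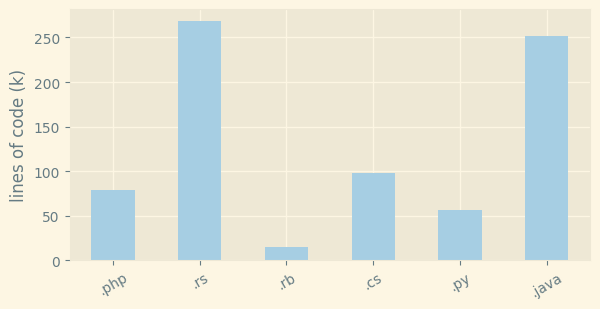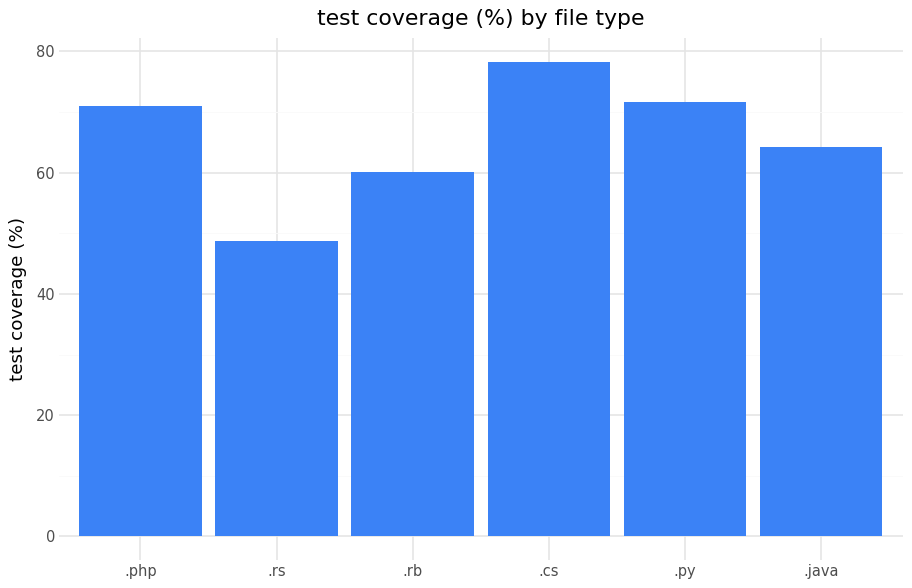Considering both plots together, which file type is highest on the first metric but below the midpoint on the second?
.rs

Chart 2 median test coverage (%) ≈ 70; below-median file types: .rs, .rb, .java. Among those, .rs has the highest lines of code (k) (≈ 275).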